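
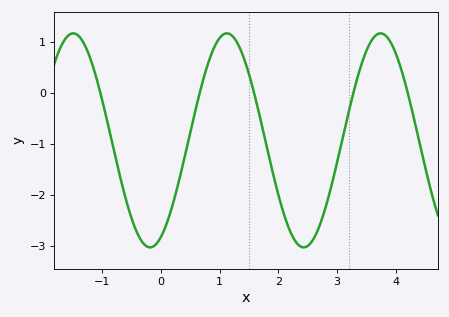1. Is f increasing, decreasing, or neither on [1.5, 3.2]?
neither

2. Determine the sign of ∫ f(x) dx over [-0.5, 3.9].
negative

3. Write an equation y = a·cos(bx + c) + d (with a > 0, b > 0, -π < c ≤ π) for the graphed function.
y = 2.1cos(2.4x - 2.7) - 0.93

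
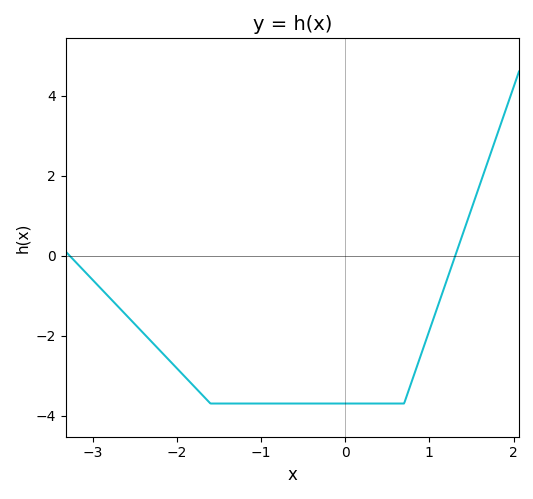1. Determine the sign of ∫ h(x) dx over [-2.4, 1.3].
negative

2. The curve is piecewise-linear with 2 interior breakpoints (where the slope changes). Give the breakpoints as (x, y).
(-1.6, -3.7); (0.7, -3.7)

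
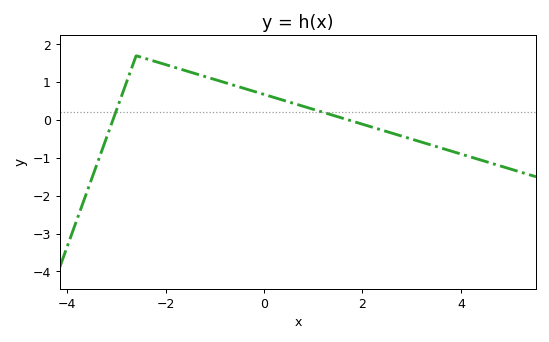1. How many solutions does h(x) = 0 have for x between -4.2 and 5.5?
2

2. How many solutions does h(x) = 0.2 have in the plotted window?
2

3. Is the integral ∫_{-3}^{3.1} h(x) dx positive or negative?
positive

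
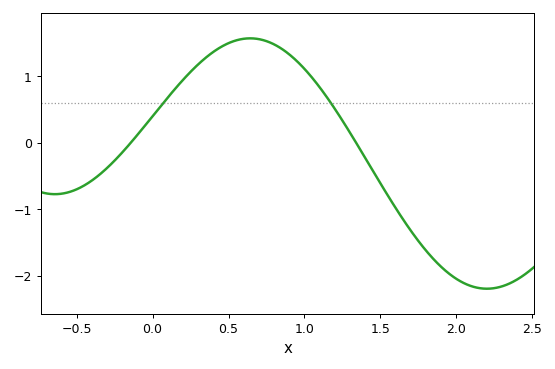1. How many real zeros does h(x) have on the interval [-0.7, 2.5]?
2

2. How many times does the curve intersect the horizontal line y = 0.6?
2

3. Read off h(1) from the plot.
1.11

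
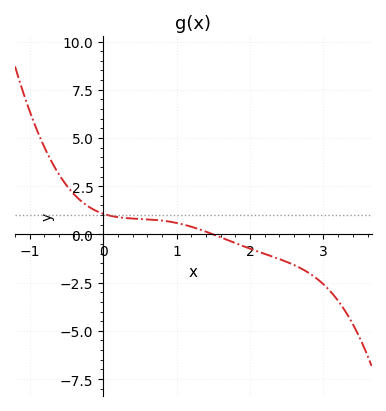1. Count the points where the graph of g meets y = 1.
1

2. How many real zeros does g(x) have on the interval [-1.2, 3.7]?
1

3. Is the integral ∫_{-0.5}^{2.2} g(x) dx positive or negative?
positive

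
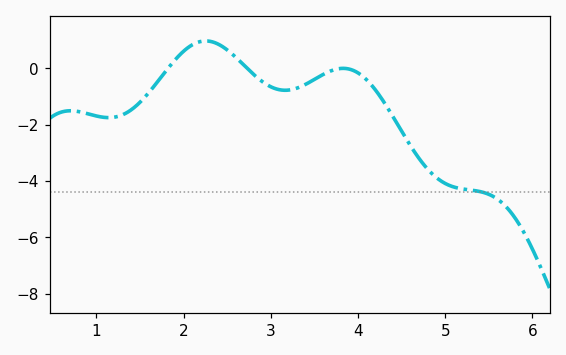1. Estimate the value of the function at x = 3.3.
-0.705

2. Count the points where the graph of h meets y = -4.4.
1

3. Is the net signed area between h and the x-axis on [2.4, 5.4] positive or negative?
negative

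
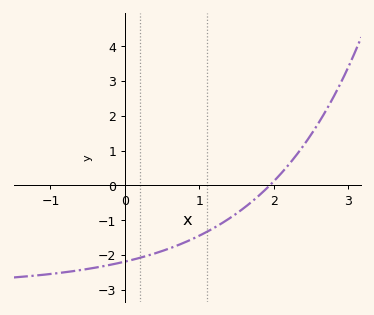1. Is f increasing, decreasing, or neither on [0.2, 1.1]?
increasing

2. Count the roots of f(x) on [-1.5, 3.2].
1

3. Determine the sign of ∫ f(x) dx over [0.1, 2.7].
negative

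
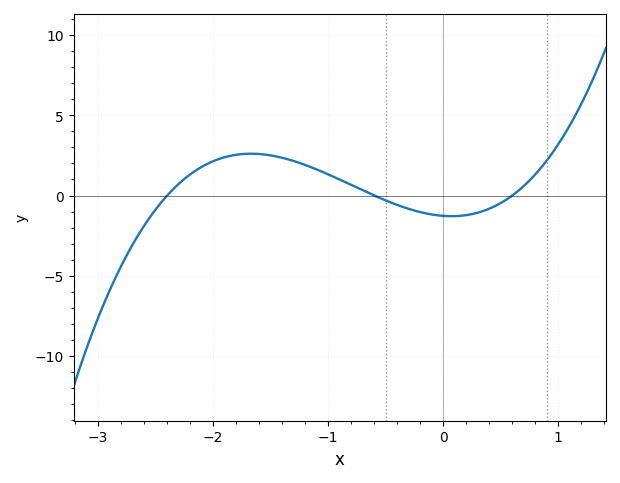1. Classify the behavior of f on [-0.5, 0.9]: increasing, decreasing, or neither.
neither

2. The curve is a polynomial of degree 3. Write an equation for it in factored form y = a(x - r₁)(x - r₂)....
y = 1.47(x + 2.4)(x + 0.6)(x - 0.6)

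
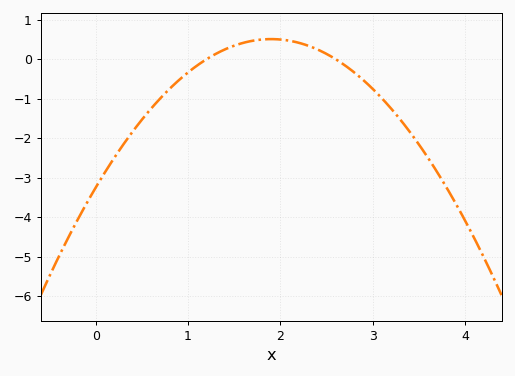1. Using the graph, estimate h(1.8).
0.499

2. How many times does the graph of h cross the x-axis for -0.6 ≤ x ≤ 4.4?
2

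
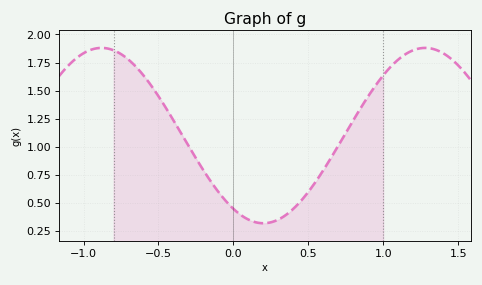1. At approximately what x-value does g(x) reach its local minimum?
0.199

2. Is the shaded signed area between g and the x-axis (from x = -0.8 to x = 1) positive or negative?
positive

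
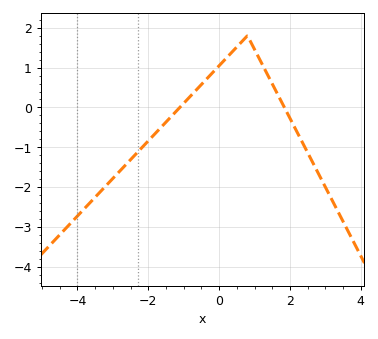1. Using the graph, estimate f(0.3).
1.33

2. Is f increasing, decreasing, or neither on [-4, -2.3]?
increasing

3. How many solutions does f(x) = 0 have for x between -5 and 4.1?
2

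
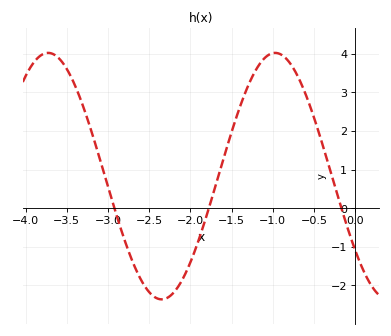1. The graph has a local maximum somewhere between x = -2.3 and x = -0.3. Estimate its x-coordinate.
-1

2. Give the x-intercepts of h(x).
-2.9, -1.8, -0.2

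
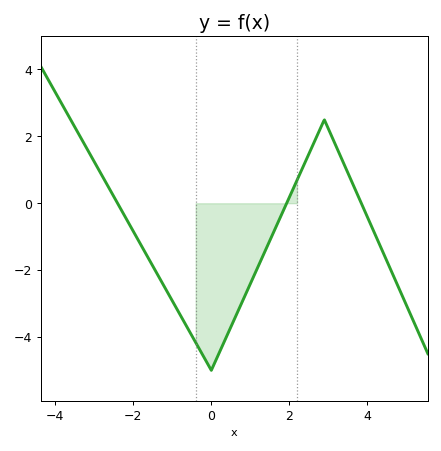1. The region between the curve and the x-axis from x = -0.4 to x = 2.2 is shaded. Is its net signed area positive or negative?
negative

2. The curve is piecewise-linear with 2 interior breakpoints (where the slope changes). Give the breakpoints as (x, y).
(0, -5); (2.9, 2.5)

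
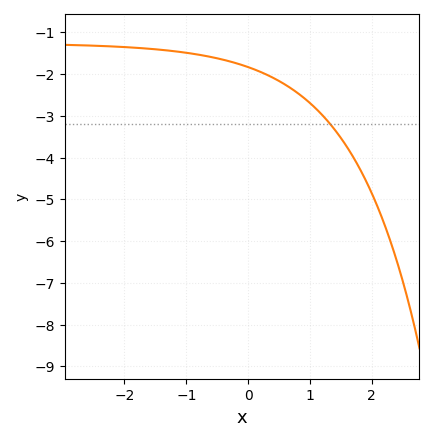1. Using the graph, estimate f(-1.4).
-1.4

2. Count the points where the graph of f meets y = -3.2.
1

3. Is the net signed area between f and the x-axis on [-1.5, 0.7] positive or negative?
negative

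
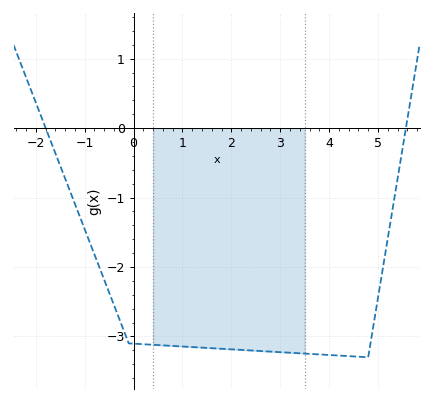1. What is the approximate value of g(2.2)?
-3.2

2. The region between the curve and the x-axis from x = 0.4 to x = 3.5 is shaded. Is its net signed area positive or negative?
negative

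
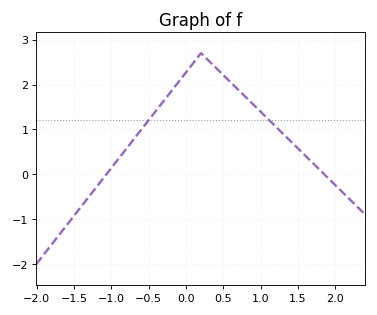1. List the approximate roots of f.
-1.1, 1.9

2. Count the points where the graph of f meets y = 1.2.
2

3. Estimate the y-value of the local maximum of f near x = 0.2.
2.7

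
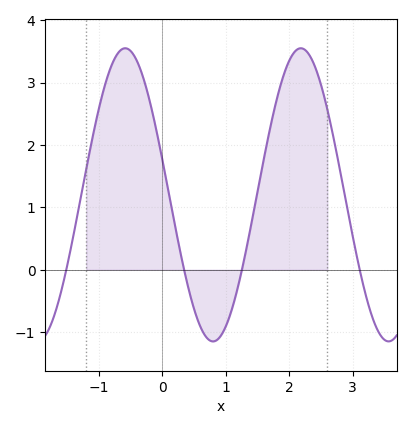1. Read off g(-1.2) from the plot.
1.6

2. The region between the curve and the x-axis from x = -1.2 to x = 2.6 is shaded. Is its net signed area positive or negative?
positive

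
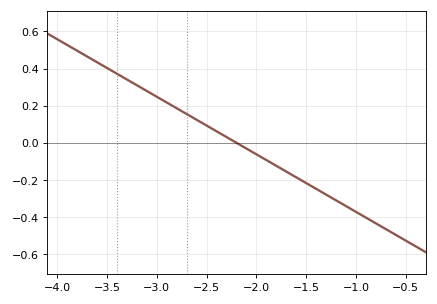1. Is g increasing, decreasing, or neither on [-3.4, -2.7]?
decreasing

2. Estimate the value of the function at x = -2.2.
0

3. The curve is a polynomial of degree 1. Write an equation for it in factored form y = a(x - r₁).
y = -0.31(x + 2.2)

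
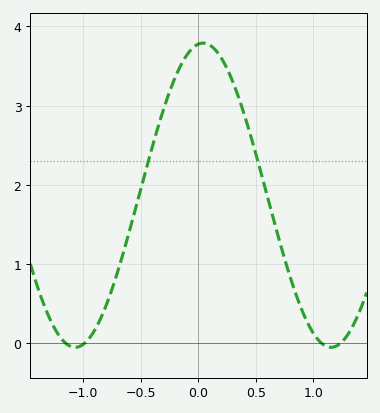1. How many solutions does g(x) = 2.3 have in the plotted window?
2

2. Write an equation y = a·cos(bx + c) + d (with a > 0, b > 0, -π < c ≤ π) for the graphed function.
y = 1.92cos(2.8x - 0.12) + 1.87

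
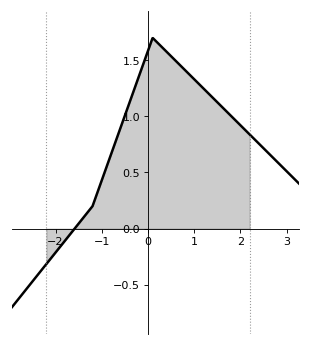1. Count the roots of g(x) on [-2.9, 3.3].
1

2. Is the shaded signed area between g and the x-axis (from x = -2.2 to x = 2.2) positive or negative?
positive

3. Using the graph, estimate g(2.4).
0.757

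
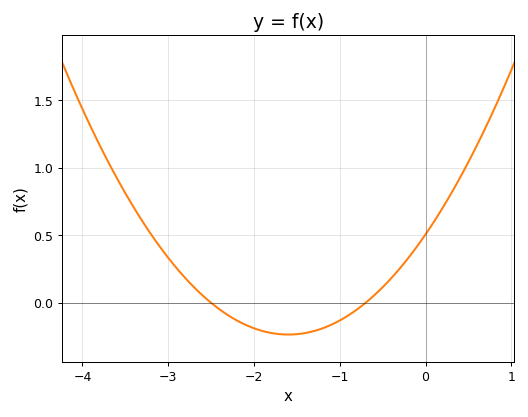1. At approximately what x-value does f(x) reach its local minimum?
-1.6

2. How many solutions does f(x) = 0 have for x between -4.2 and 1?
2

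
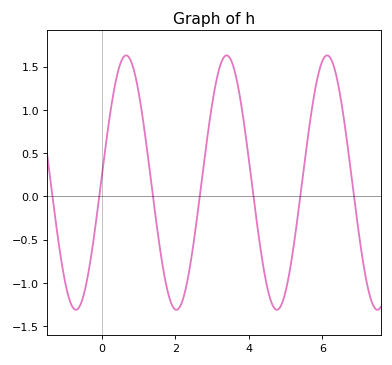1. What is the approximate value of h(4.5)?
-1.05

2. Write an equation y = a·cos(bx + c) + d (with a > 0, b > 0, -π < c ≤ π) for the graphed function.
y = 1.47cos(2.3x - 1.5) + 0.16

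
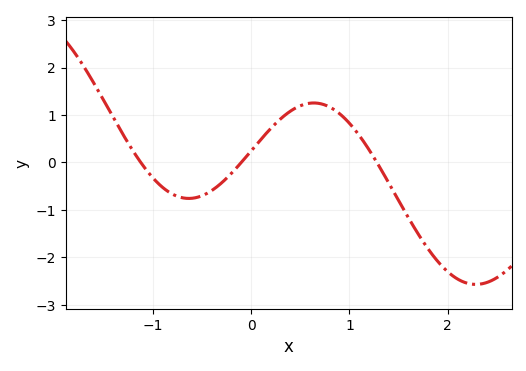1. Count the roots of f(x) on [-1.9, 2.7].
3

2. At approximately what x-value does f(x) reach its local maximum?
0.637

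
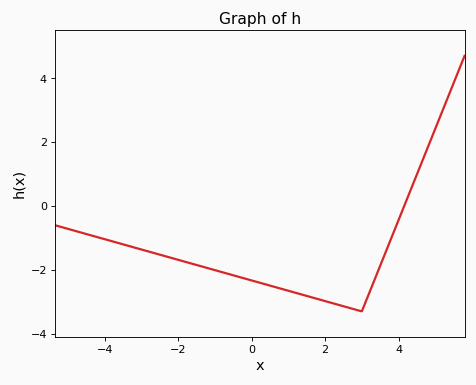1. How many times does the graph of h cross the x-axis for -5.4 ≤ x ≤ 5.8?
1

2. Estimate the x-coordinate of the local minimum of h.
3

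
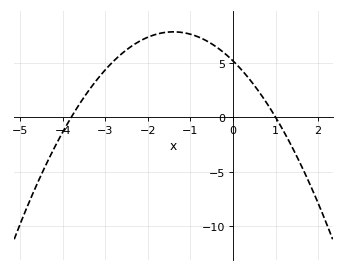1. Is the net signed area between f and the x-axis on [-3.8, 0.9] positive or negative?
positive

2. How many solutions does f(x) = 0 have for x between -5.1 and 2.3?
2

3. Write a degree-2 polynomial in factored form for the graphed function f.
y = -1.36(x + 3.8)(x - 1)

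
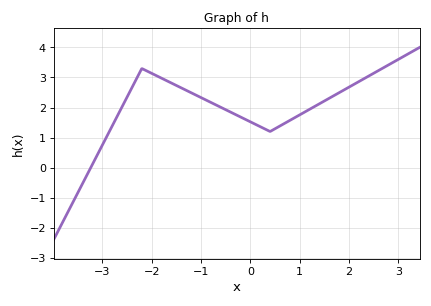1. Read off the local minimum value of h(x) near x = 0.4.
1.2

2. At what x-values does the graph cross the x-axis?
-3.23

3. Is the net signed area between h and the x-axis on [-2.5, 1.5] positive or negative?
positive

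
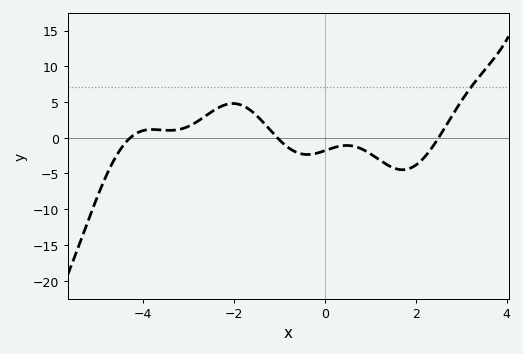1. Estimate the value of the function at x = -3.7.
1.13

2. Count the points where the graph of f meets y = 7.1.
1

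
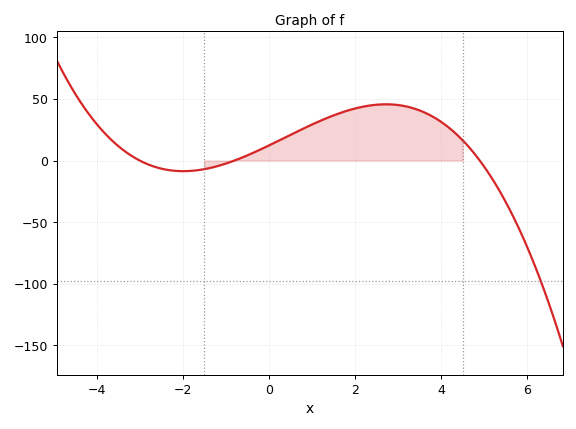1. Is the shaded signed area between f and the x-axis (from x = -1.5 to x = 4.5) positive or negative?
positive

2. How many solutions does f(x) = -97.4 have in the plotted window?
1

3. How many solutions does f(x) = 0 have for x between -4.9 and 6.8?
3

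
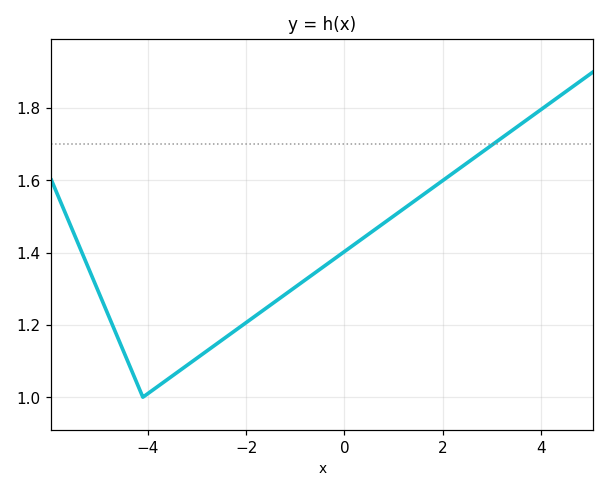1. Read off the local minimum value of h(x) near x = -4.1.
1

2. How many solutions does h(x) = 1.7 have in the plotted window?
1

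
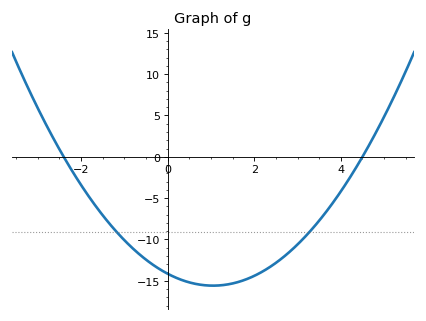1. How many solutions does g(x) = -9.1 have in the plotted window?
2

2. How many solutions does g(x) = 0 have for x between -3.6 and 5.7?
2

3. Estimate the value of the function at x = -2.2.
-1.76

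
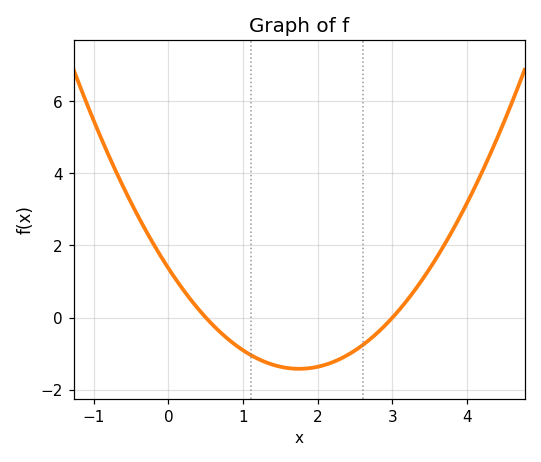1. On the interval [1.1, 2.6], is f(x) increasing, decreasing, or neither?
neither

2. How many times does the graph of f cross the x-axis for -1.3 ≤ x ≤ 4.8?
2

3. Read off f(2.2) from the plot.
-1.2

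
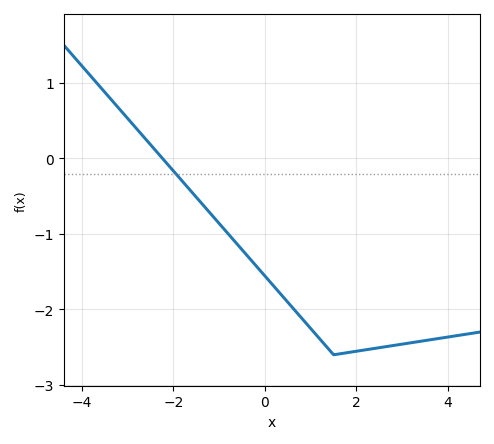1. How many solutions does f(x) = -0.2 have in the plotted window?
1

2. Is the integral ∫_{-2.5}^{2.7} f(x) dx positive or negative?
negative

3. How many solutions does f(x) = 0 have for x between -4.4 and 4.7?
1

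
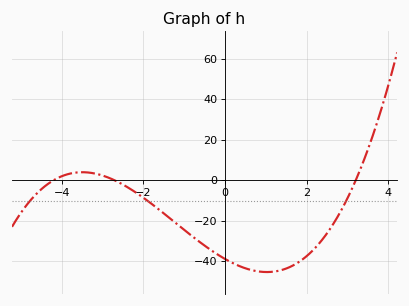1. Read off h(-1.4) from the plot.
-17.9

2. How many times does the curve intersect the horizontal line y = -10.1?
3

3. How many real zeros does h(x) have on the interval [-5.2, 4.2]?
3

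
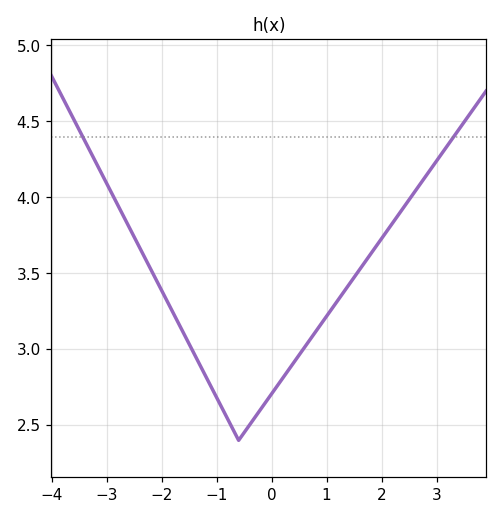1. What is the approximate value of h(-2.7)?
3.9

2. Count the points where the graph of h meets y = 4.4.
2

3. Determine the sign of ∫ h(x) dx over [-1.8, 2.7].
positive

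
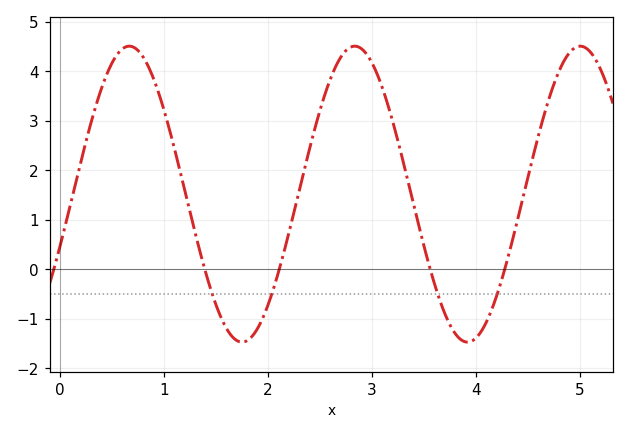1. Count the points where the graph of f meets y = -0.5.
4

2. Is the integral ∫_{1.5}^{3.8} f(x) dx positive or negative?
positive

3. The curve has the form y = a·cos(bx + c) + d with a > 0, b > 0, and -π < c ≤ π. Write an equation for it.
y = 2.99cos(2.9x - 1.94) + 1.52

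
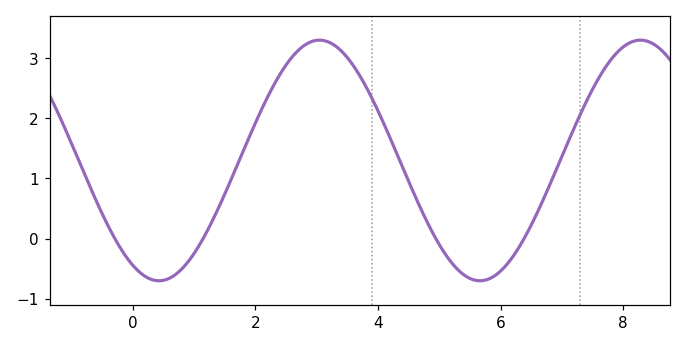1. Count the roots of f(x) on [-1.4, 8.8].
4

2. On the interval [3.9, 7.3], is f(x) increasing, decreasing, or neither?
neither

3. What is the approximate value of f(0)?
-0.445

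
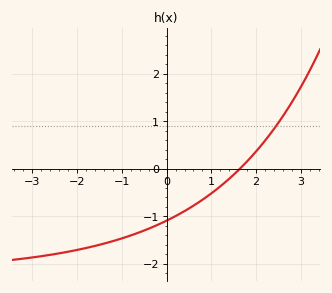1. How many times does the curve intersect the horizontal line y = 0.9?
1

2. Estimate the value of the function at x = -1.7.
-1.64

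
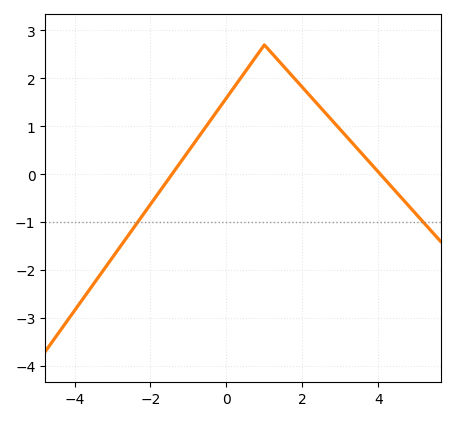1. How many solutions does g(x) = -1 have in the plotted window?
2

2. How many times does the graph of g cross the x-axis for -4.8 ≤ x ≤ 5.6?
2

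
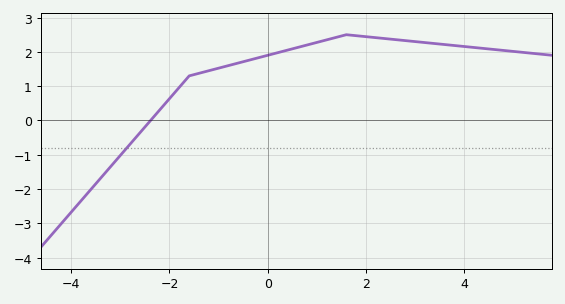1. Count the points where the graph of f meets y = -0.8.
1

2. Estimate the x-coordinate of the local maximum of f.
1.6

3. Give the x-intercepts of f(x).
-2.39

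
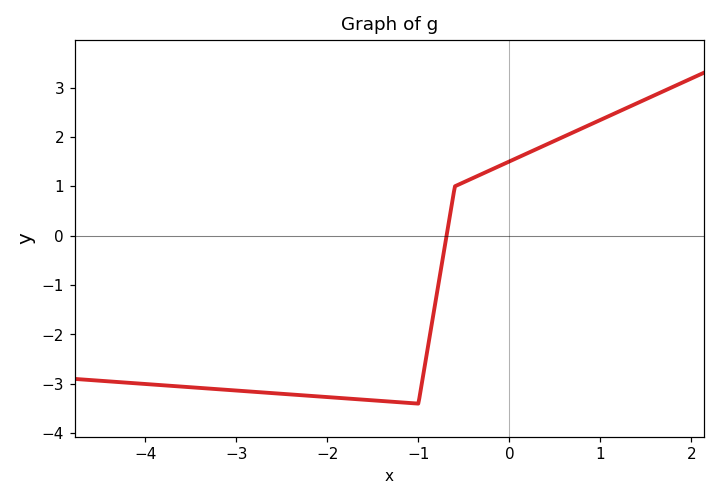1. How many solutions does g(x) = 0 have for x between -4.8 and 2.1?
1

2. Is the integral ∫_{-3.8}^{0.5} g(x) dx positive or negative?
negative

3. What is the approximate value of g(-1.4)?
-3.35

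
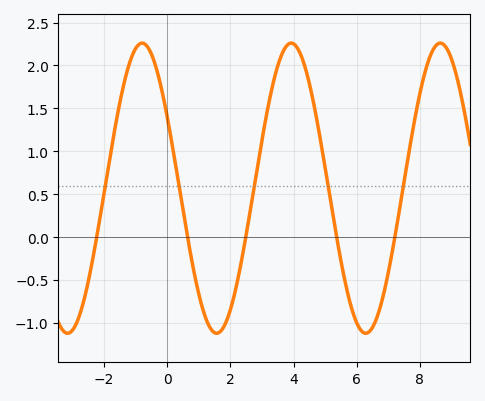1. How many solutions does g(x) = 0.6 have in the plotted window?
5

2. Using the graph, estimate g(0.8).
-0.3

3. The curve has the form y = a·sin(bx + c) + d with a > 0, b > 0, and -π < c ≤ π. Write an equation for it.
y = 1.69sin(1.3x + 2.6) + 0.57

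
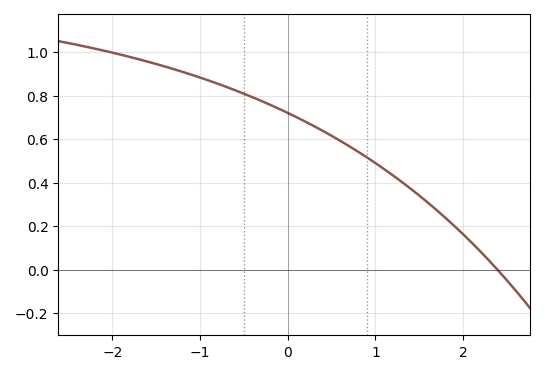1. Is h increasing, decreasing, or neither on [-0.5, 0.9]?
decreasing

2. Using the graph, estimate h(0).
0.72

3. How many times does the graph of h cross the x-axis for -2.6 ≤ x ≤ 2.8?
1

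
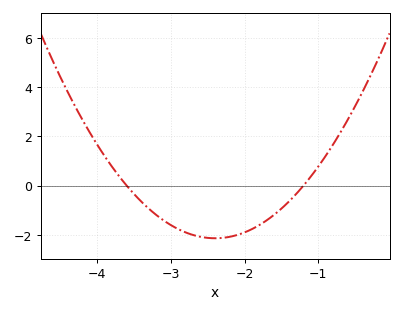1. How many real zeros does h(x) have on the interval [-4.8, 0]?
2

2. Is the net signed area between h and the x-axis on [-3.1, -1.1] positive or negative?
negative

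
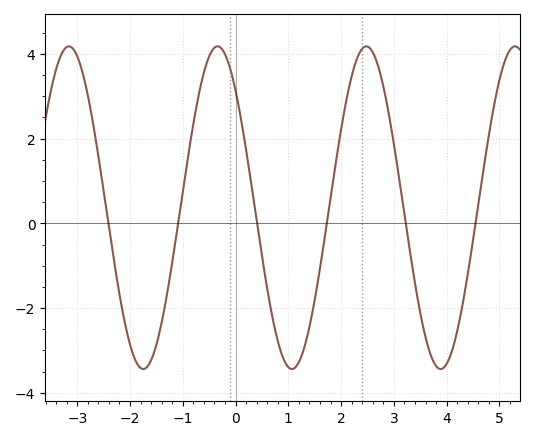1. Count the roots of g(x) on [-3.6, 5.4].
6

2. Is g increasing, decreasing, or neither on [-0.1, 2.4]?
neither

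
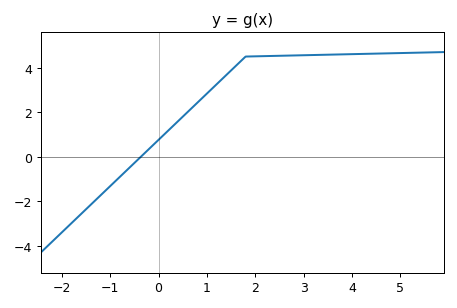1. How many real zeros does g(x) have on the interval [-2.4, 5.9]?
1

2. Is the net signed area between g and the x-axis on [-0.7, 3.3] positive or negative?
positive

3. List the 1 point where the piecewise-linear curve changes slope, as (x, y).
(1.8, 4.5)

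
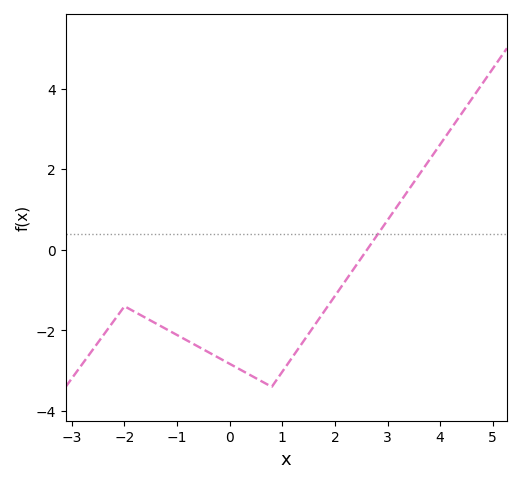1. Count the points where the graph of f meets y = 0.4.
1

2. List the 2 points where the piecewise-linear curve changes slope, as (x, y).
(-2, -1.4); (0.8, -3.4)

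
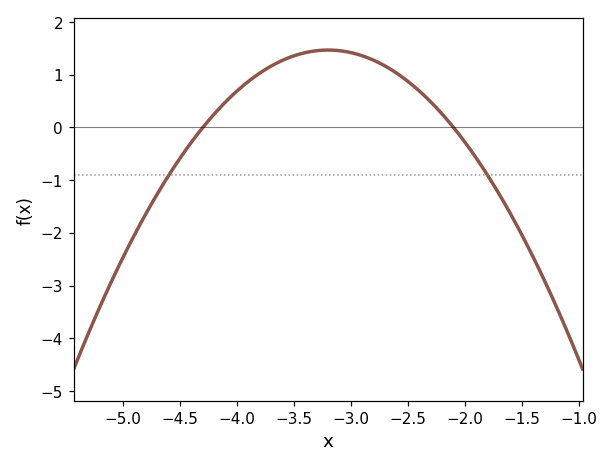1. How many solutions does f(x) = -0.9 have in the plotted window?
2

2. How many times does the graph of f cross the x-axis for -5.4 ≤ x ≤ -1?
2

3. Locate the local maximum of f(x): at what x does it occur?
-3.2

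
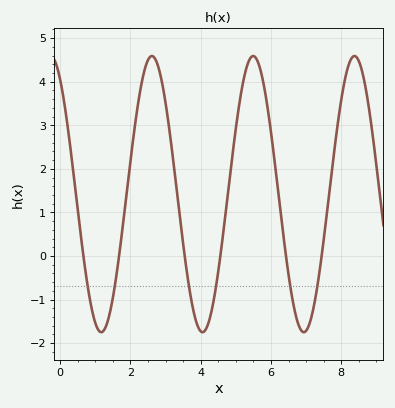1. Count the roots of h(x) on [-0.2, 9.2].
6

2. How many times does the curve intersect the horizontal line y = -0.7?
6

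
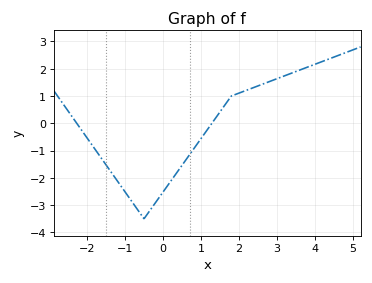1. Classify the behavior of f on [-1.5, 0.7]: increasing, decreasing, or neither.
neither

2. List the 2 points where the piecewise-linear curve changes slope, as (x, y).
(-0.5, -3.5); (1.8, 1)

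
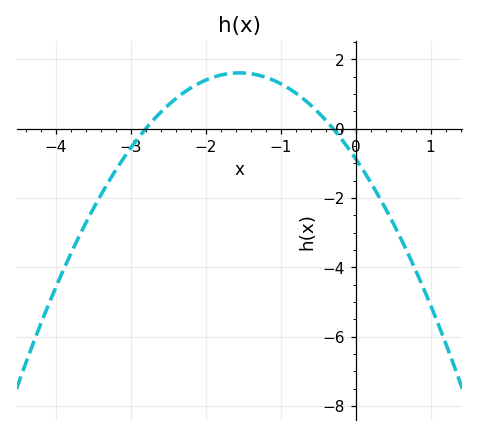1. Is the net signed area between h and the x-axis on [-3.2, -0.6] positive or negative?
positive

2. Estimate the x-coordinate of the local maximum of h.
-1.55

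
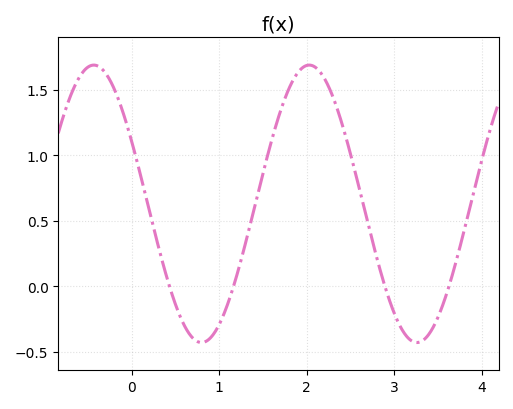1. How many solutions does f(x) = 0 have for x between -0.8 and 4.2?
4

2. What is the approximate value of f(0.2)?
0.6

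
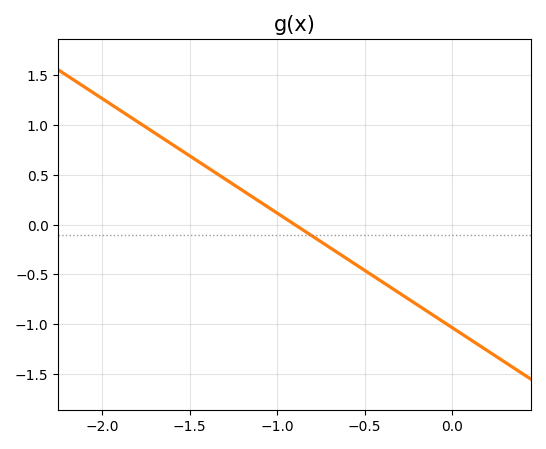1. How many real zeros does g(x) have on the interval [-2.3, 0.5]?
1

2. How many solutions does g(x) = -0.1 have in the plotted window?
1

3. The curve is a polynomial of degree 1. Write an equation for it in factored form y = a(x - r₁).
y = -1.15(x + 0.9)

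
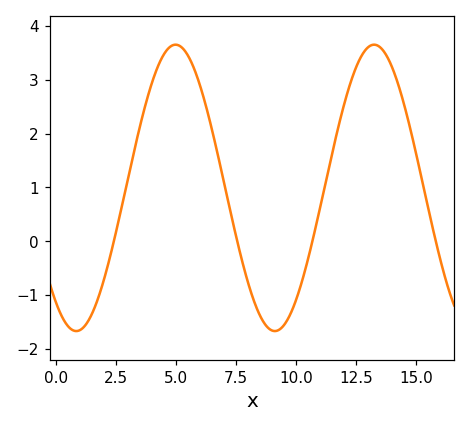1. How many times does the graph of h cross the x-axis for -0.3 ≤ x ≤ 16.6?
4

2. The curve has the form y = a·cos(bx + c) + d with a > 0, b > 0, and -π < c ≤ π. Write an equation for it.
y = 2.66cos(0.76x + 2.5) + 0.99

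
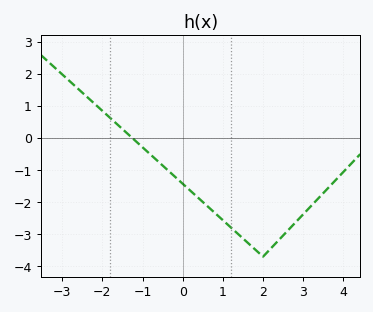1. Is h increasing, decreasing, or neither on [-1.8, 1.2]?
decreasing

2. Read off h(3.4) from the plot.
-1.85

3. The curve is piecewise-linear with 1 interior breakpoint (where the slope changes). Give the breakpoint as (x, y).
(2, -3.7)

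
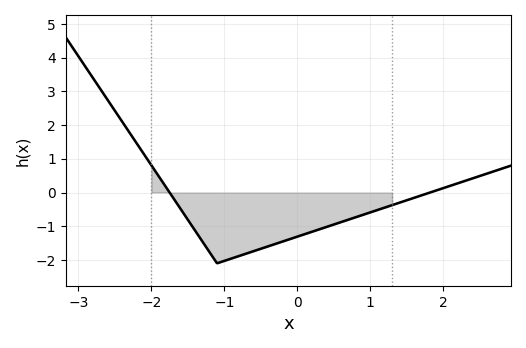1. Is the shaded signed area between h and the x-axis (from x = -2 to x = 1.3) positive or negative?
negative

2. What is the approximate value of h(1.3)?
-0.4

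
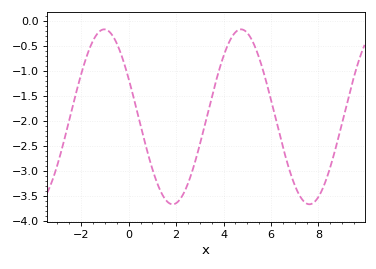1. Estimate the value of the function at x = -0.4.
-0.564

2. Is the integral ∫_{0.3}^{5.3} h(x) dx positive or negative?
negative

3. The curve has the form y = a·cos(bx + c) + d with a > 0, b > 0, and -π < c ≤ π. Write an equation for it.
y = 1.75cos(1.09x + 1.12) - 1.92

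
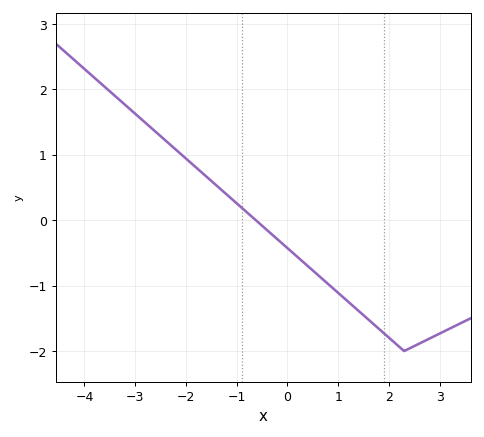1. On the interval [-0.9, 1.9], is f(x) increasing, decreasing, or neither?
decreasing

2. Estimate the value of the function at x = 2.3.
-2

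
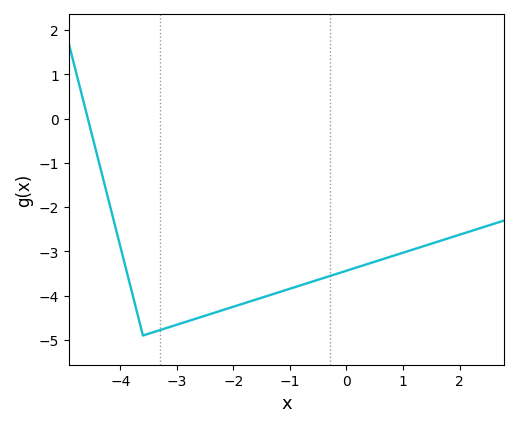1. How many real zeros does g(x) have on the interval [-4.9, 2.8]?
1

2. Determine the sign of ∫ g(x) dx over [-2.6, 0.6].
negative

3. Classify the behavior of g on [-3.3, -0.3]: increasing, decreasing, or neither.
increasing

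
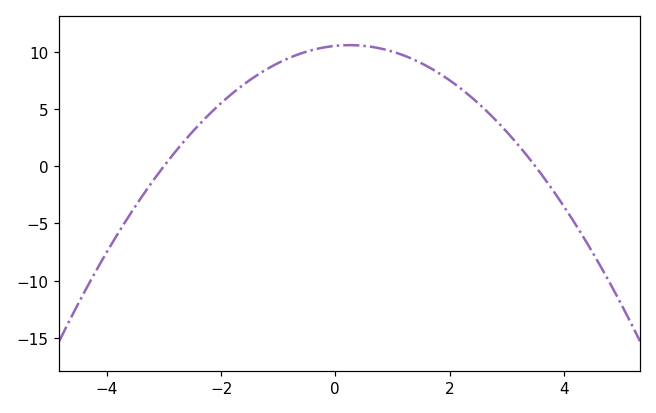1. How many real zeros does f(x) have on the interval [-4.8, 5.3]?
2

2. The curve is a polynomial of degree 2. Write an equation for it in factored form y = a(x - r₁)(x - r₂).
y = -1(x + 3)(x - 3.5)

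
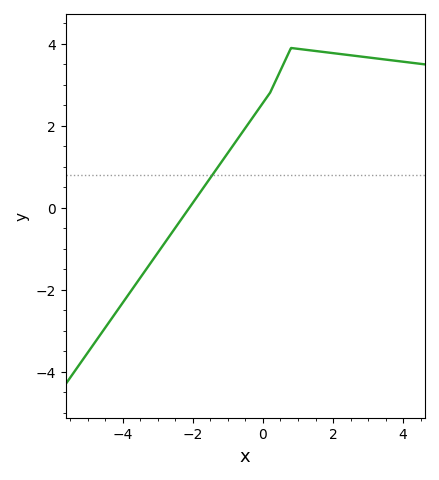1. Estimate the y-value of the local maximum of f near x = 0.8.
3.9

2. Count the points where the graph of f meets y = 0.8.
1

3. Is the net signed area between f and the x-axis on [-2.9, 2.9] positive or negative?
positive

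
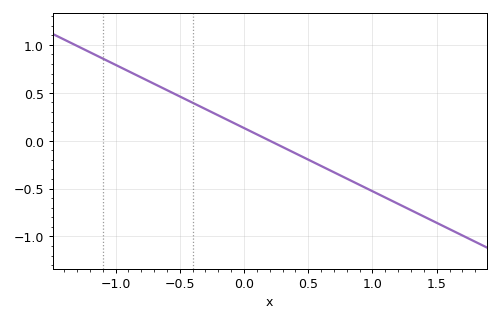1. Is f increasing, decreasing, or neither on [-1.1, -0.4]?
decreasing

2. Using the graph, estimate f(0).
0.15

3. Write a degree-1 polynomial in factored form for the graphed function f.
y = -0.66(x - 0.2)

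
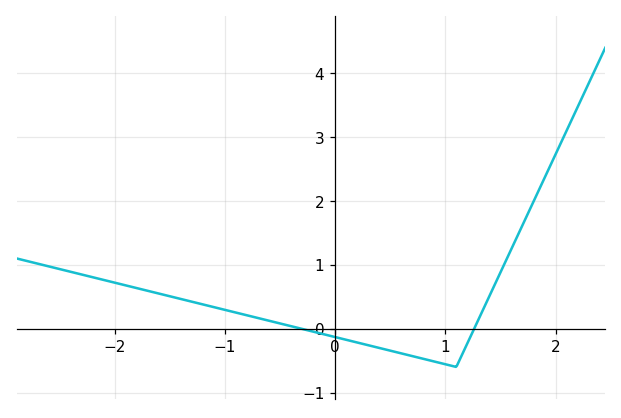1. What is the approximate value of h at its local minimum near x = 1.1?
-0.6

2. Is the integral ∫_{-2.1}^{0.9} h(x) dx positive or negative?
positive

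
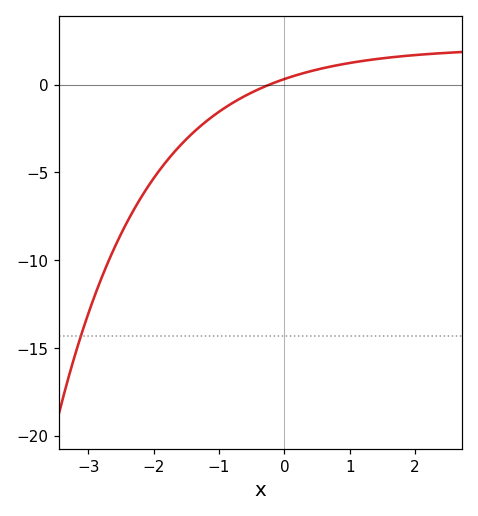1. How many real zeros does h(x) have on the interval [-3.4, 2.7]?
1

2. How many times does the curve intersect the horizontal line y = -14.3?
1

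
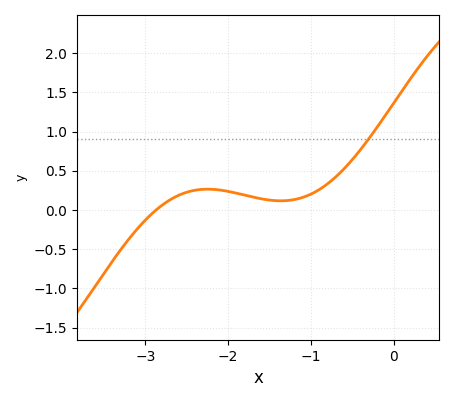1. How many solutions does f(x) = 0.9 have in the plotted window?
1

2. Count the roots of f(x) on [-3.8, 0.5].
1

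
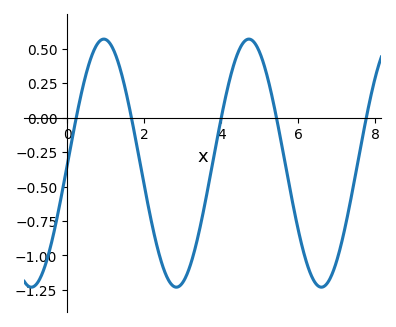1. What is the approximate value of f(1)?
0.567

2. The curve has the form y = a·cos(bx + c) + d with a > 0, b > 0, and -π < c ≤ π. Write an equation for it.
y = 0.9cos(1.67x - 1.59) - 0.33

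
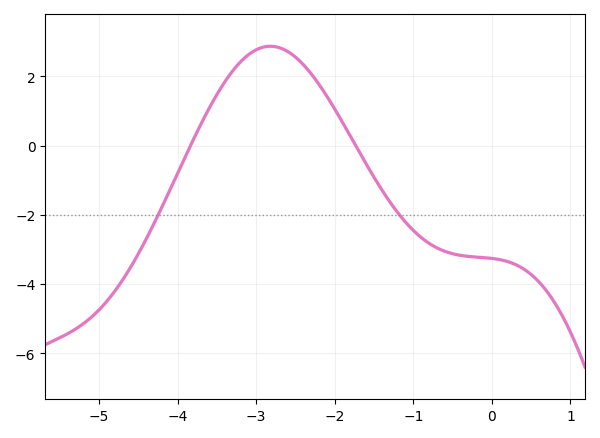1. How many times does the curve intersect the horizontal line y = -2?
2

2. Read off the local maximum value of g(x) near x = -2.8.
2.87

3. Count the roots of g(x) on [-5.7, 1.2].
2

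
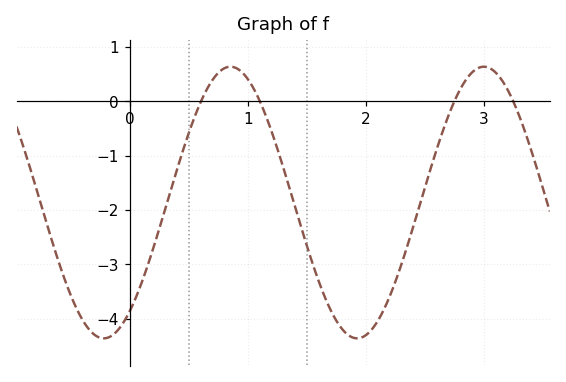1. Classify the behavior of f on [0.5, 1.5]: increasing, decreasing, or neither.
neither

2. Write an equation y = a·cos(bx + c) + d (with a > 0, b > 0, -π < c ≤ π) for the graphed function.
y = 2.5cos(2.9x - 2.5) - 1.86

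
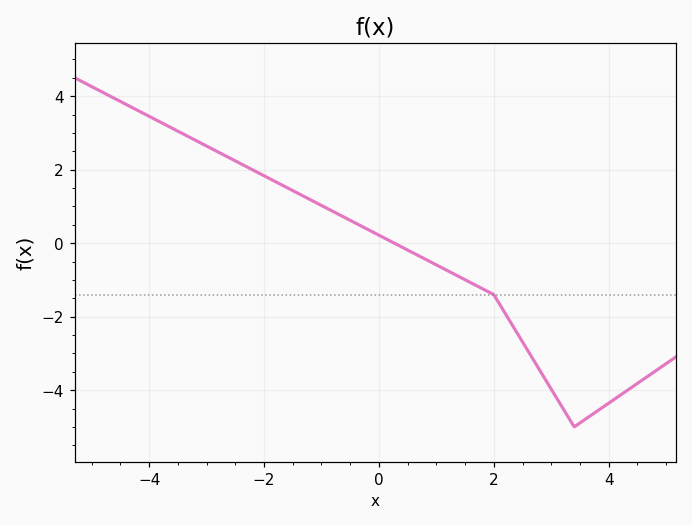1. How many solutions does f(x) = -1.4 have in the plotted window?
1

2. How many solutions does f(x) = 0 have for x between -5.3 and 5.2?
1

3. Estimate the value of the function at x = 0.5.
-0.2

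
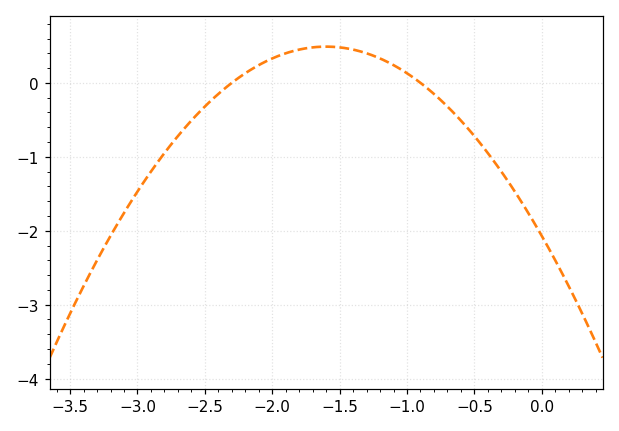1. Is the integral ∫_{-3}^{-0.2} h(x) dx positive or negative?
negative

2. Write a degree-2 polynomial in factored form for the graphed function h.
y = -1(x + 2.3)(x + 0.9)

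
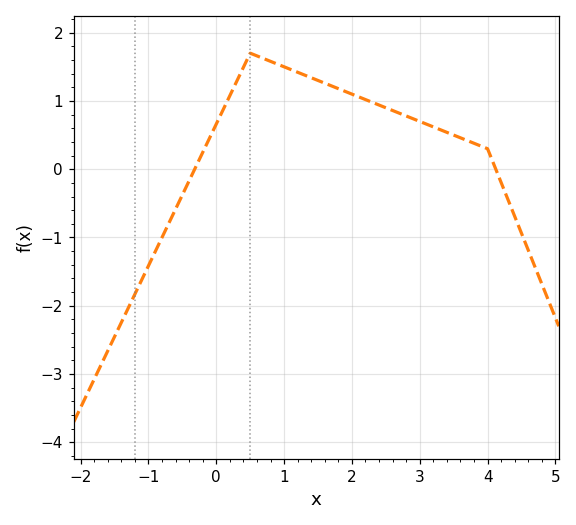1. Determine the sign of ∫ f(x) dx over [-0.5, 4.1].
positive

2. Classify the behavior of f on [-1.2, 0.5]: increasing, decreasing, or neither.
increasing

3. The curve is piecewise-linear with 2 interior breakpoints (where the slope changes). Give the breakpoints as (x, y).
(0.5, 1.7); (4, 0.3)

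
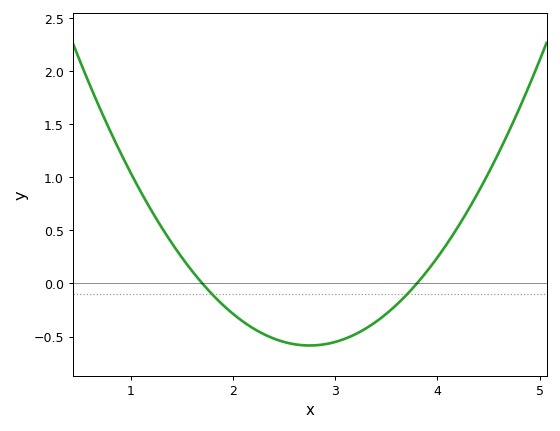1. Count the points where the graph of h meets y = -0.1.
2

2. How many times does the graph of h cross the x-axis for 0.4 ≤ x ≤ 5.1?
2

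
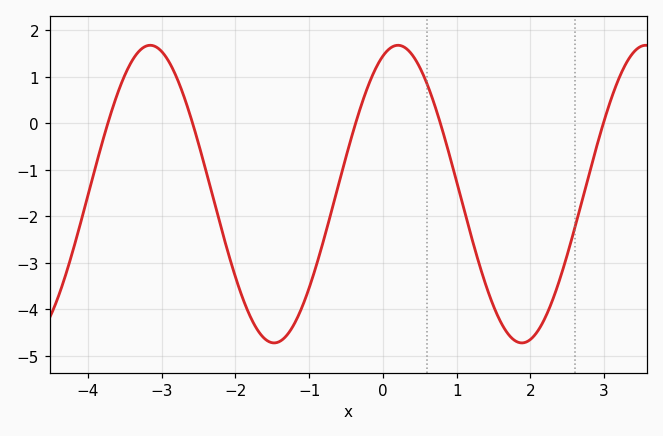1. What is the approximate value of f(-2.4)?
-1.02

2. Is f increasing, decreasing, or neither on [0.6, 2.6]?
neither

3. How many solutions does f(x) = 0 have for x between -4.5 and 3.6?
5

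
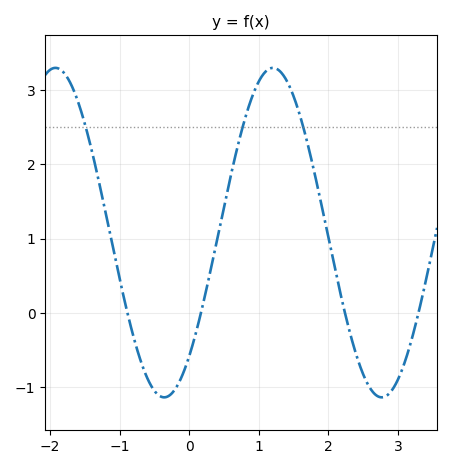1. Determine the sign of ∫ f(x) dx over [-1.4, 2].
positive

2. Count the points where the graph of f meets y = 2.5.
3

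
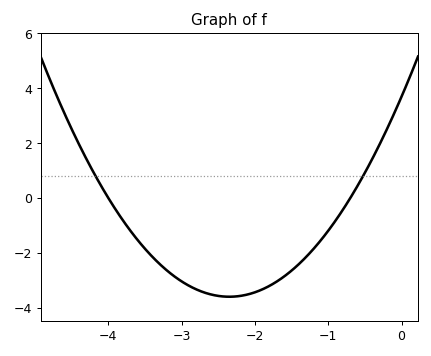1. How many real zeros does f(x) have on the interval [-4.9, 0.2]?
2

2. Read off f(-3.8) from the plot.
-0.8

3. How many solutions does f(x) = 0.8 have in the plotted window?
2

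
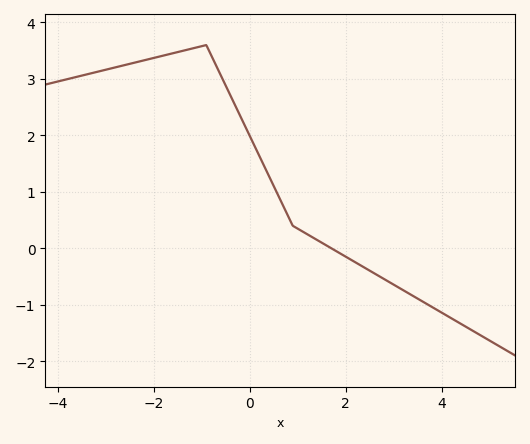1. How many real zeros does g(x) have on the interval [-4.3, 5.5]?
1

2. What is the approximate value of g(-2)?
3.4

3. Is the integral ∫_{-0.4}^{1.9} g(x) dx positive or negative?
positive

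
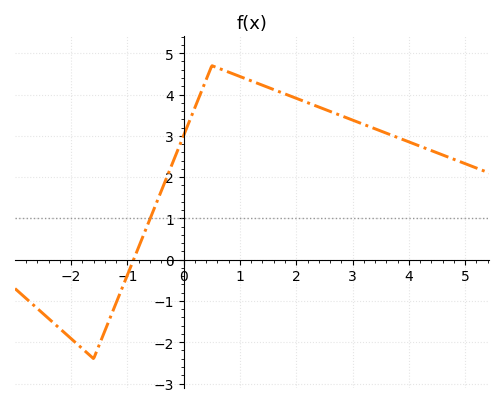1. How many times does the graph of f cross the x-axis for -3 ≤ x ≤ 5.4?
1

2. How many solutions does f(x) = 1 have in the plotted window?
1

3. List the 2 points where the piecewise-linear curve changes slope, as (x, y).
(-1.6, -2.4); (0.5, 4.7)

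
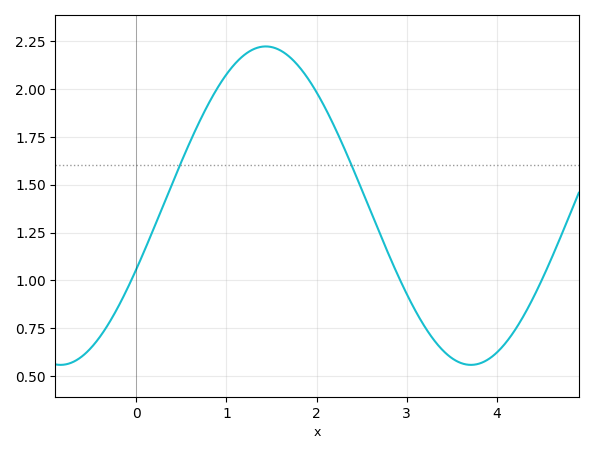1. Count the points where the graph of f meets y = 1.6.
2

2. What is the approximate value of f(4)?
0.62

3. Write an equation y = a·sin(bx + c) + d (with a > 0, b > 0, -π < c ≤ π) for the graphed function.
y = 0.83sin(1.4x - 0.41) + 1.39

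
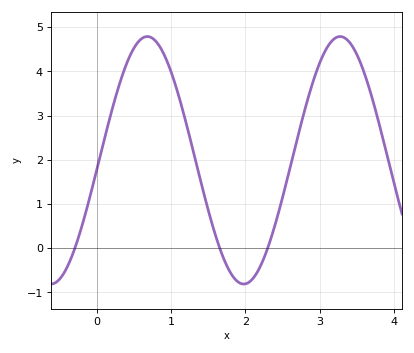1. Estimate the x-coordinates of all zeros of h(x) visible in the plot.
-0.297, 1.65, 2.3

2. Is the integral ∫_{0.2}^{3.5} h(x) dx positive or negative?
positive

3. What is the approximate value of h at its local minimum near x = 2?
-0.81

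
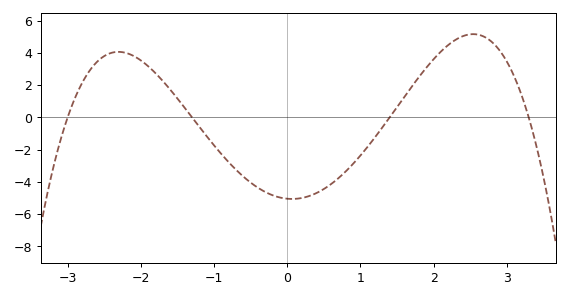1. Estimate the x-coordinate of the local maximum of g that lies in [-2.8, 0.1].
-2.3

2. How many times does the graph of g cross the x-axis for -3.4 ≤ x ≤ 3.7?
4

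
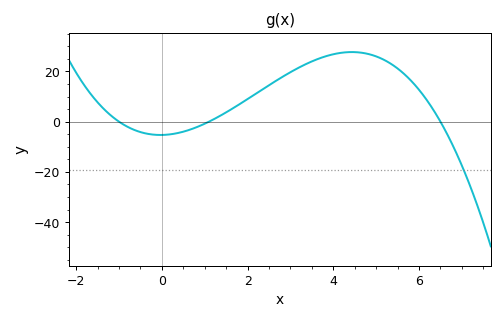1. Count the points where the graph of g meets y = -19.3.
1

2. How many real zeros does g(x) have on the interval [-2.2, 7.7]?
3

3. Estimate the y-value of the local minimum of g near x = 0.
-6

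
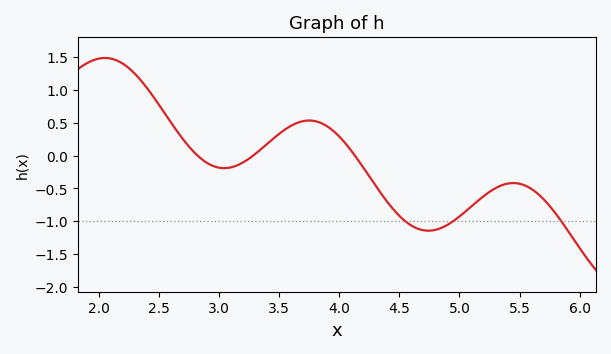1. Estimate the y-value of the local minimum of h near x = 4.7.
-1.15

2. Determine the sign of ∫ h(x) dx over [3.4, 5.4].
negative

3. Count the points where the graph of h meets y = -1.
3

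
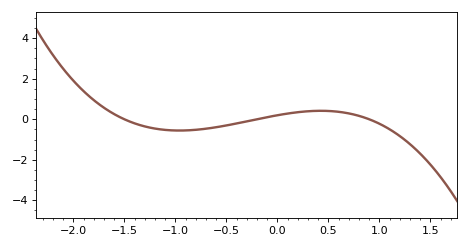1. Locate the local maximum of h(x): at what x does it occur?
0.426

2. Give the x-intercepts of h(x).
-1.5, -0.2, 0.9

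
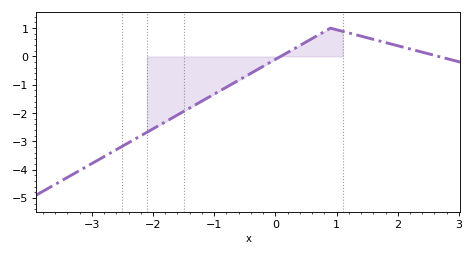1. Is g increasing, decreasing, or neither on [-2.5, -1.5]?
increasing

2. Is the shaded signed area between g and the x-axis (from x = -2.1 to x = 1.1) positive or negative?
negative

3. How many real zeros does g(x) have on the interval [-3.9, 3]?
2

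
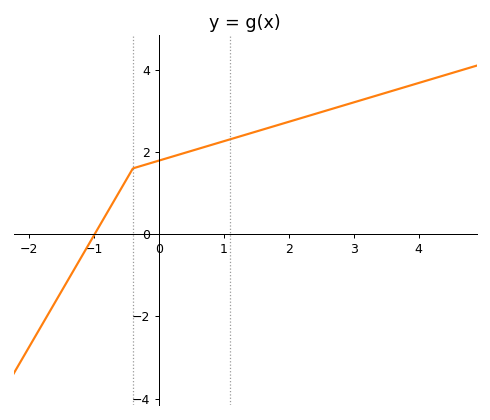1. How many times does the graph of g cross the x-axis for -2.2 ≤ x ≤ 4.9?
1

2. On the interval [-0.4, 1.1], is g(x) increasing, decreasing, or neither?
increasing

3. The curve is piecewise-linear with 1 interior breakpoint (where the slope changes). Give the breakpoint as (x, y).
(-0.4, 1.6)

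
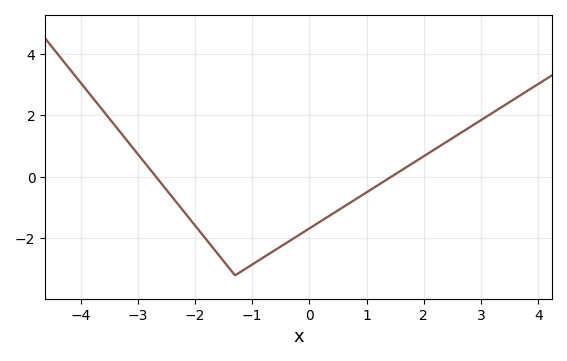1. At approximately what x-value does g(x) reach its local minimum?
-1.3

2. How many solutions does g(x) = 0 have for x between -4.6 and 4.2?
2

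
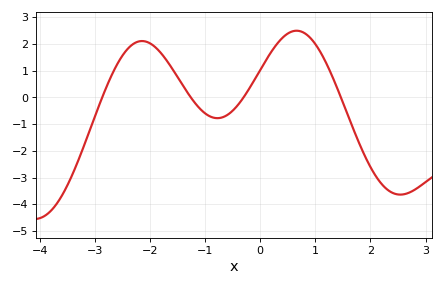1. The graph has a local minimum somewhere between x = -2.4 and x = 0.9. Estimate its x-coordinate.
-0.777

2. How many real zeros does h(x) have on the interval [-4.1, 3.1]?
4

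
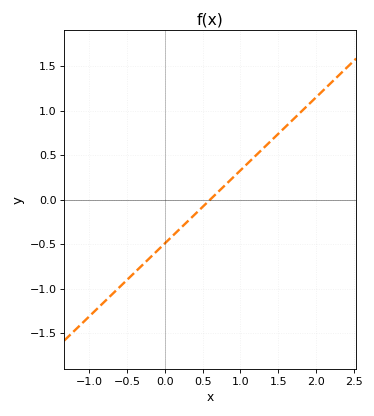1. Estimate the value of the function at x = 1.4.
0.656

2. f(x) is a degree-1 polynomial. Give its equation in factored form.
y = 0.82(x - 0.6)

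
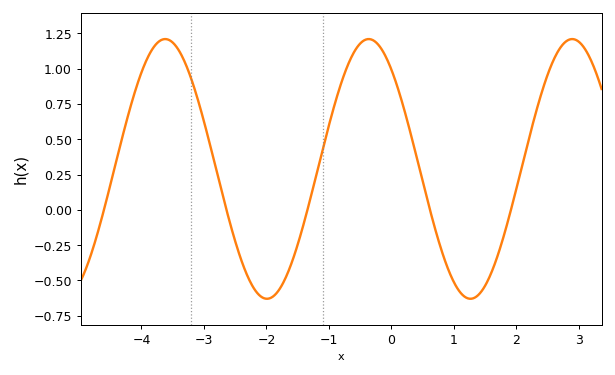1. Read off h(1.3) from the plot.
-0.628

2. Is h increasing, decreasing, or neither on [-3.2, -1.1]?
neither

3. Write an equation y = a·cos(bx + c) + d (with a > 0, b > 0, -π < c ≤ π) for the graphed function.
y = 0.92cos(1.93x + 0.702) + 0.29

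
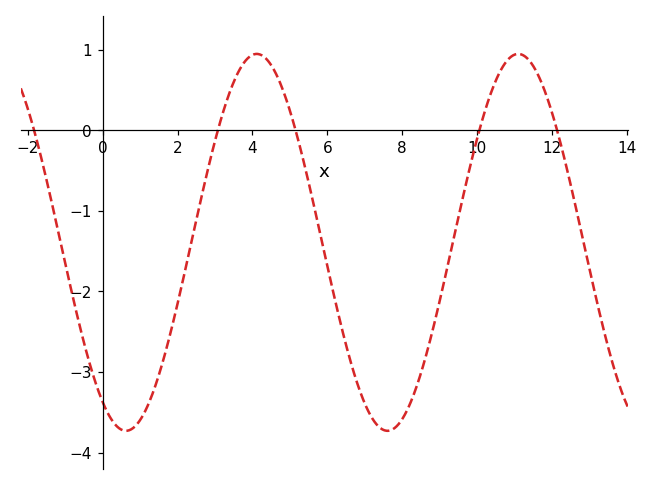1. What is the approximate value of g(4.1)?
0.95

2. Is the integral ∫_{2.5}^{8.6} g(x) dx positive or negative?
negative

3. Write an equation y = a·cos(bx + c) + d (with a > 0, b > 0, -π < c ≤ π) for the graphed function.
y = 2.34cos(0.9x + 2.58) - 1.39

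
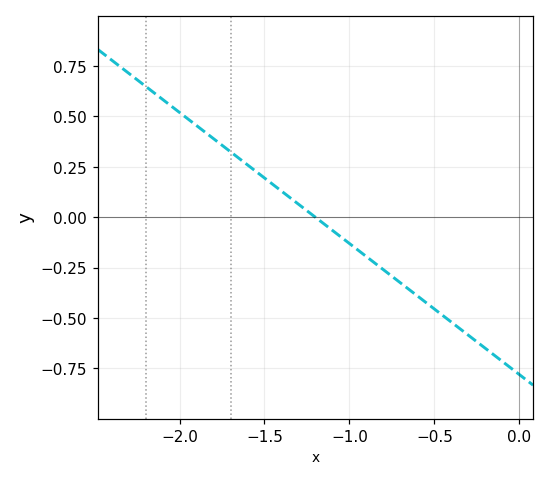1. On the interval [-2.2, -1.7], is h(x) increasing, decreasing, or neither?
decreasing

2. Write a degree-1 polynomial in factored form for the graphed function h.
y = -0.65(x + 1.2)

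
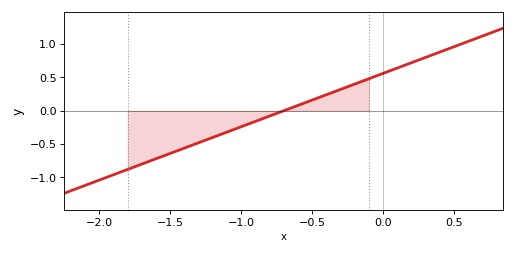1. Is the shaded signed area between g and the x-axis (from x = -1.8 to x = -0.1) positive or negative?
negative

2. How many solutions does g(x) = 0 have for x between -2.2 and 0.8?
1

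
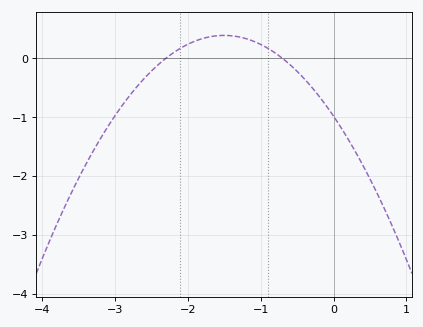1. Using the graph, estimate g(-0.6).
-0.104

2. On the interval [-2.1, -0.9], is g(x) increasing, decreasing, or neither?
neither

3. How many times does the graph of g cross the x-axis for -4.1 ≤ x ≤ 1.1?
2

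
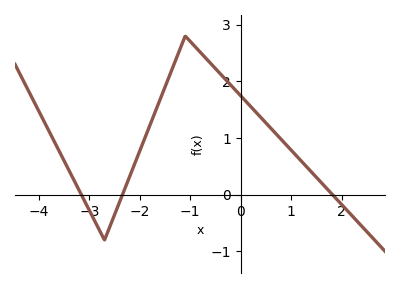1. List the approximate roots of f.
-3.16, -2.34, 1.82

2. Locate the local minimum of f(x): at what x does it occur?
-2.7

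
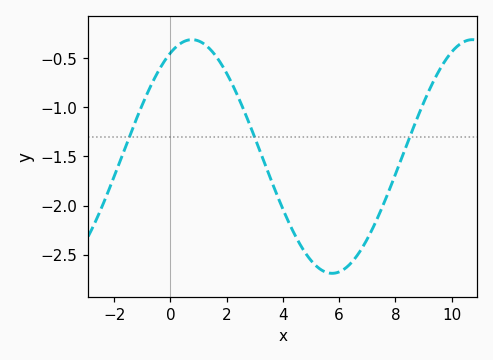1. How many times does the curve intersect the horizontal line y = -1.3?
3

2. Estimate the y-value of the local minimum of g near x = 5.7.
-2.7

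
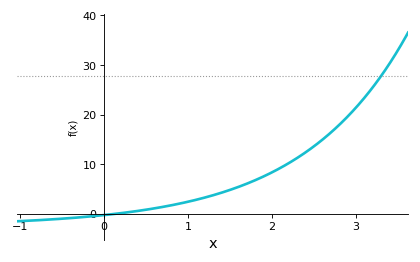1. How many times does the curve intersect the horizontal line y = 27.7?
1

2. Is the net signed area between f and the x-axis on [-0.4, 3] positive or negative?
positive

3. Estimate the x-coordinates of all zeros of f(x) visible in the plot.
0.139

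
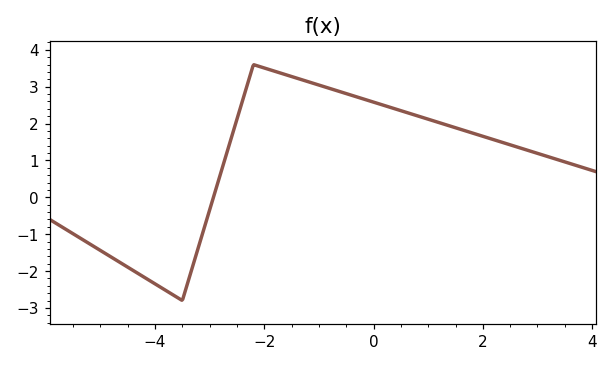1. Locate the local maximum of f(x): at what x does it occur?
-2.2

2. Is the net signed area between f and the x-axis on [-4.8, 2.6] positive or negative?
positive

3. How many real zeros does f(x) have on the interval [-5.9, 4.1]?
1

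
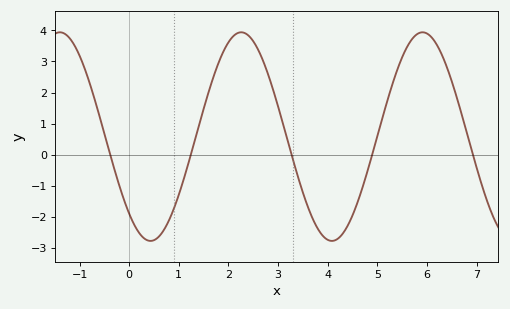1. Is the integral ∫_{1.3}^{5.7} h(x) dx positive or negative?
positive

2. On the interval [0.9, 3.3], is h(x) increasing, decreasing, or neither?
neither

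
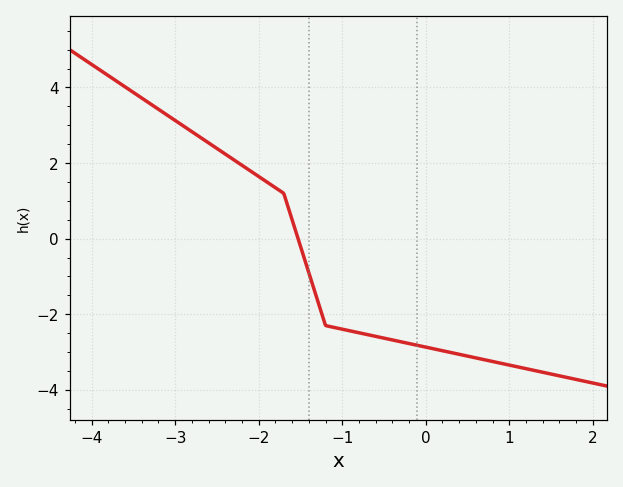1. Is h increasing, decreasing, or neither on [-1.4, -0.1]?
decreasing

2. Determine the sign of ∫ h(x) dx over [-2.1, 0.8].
negative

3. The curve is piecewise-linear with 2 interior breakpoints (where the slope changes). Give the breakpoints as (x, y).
(-1.7, 1.2); (-1.2, -2.3)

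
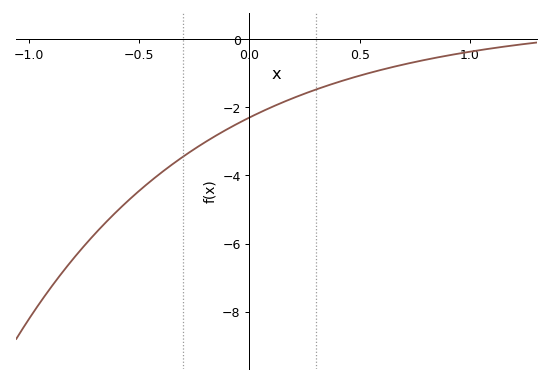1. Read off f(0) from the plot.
-2.4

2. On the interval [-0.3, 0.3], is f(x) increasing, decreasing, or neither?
increasing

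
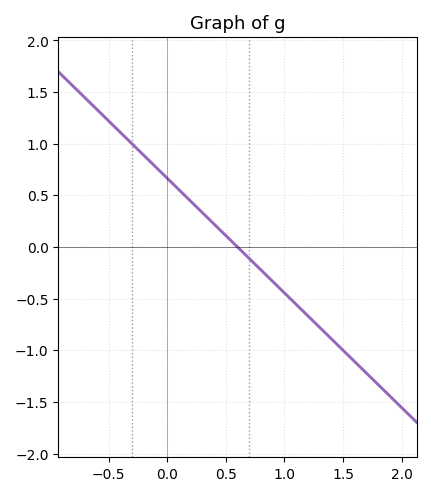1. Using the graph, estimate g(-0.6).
1.35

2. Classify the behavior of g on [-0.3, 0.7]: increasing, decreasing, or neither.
decreasing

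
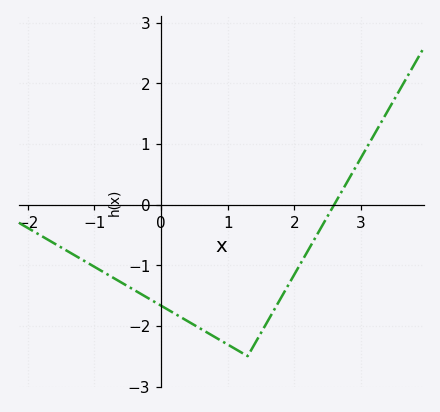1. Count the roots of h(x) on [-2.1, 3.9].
1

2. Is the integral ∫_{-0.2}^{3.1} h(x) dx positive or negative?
negative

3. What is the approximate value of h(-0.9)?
-1.1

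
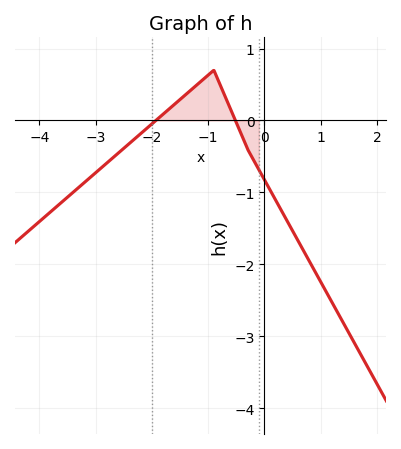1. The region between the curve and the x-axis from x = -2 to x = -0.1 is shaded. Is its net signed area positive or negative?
positive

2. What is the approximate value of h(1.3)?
-2.7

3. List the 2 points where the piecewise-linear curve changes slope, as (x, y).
(-0.9, 0.7); (-0.3, -0.4)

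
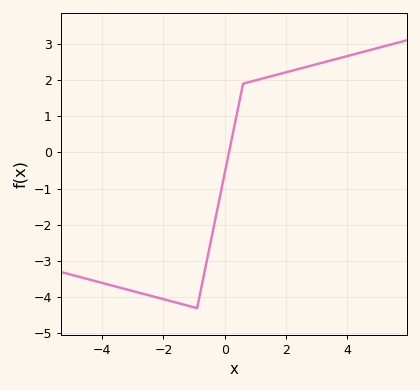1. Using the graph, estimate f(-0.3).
-1.82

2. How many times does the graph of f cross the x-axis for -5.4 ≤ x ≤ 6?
1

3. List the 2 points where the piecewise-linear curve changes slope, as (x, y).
(-0.9, -4.3); (0.6, 1.9)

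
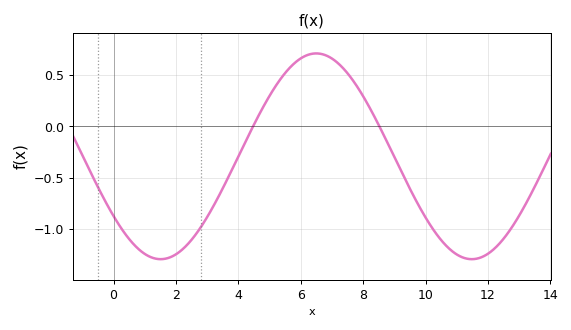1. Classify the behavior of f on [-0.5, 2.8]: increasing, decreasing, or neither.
neither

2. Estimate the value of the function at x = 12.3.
-1.15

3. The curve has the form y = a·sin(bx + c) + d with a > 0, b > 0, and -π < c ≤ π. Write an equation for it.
y = 1sin(0.63x - 2.5) - 0.29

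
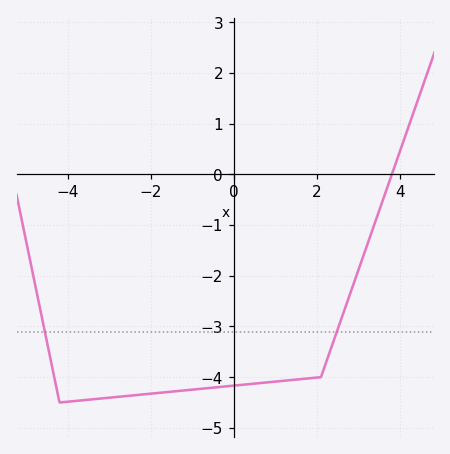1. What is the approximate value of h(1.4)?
-4.06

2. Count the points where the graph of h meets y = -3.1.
2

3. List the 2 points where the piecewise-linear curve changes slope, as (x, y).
(-4.2, -4.5); (2.1, -4)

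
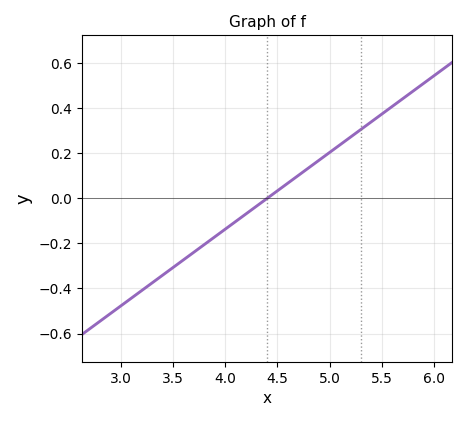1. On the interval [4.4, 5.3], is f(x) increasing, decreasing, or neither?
increasing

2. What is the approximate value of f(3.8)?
-0.204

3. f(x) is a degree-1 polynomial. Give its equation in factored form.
y = 0.34(x - 4.4)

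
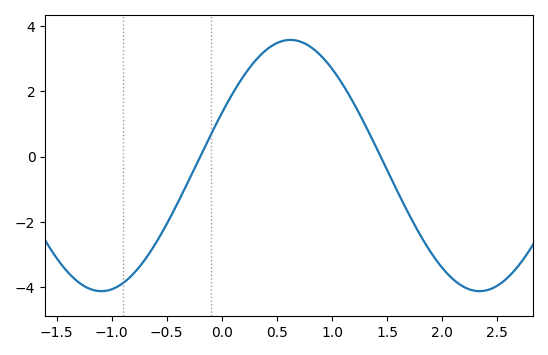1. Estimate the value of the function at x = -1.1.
-4.12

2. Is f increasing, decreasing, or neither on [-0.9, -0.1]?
increasing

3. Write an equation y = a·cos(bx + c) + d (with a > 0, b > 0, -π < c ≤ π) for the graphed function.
y = 3.85cos(1.83x - 1.14) - 0.27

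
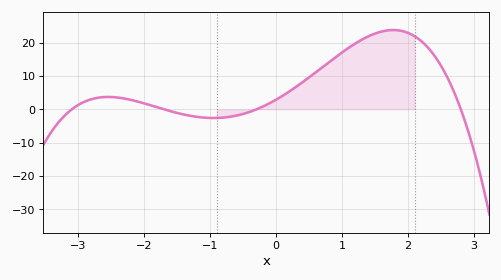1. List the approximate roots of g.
-3.1, -1.7, -0.3, 2.8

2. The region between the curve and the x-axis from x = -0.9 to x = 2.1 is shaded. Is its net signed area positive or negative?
positive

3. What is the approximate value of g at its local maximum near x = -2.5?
3.71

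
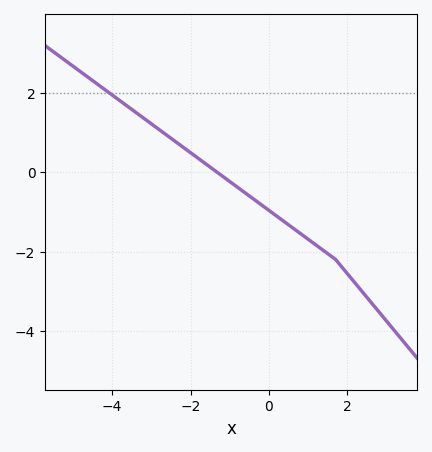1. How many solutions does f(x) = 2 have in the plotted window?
1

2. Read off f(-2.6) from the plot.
0.933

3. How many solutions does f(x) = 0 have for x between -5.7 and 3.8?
1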